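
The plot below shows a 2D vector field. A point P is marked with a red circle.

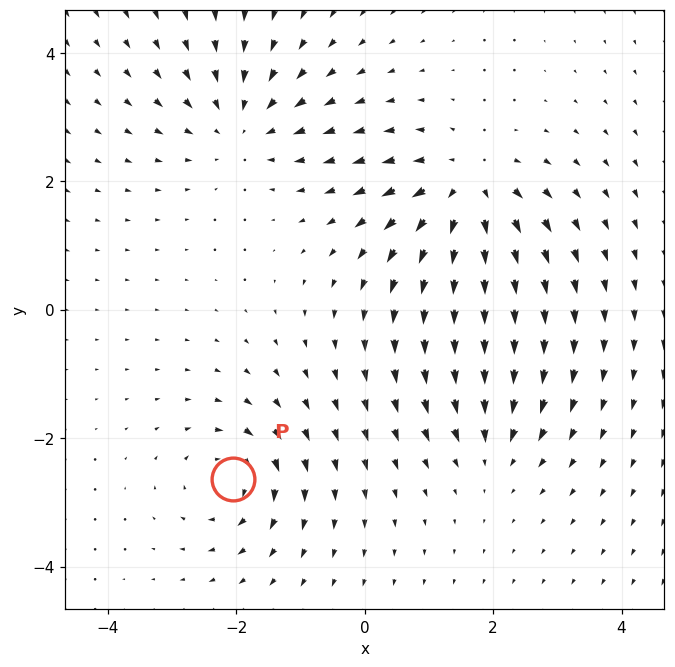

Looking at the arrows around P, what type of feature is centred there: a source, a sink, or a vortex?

vortex

At P (-2.1, -2.6) the arrows circulate clockwise. Divergence ≈0, curl about -5 — near-zero divergence with nonzero curl is a vortex.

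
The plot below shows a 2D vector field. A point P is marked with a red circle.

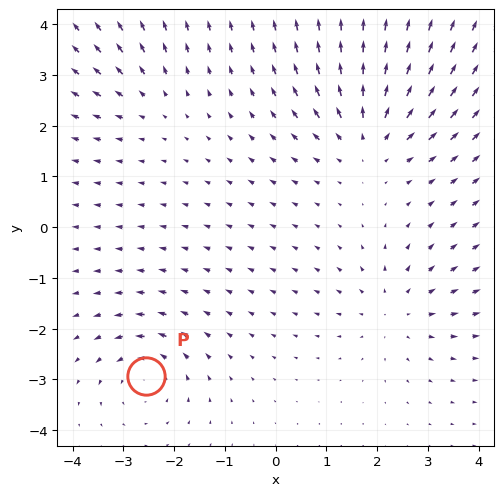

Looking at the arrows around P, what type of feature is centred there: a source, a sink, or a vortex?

vortex

At P (-2.6, -2.9) the arrows circulate counterclockwise. Divergence ≈0, curl about +4 — near-zero divergence with nonzero curl is a vortex.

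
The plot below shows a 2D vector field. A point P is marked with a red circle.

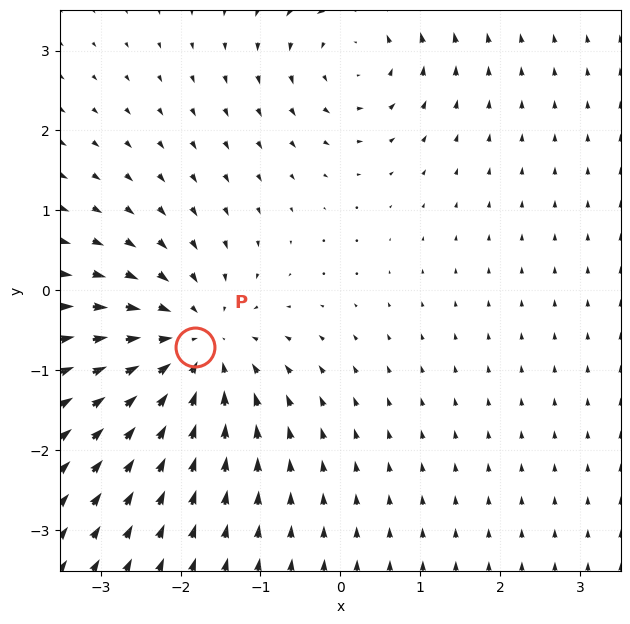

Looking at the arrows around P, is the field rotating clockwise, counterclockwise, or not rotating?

Near P at (-1.8, -0.7) the arrows show no circulation. The curl there is ≈0.

not rotating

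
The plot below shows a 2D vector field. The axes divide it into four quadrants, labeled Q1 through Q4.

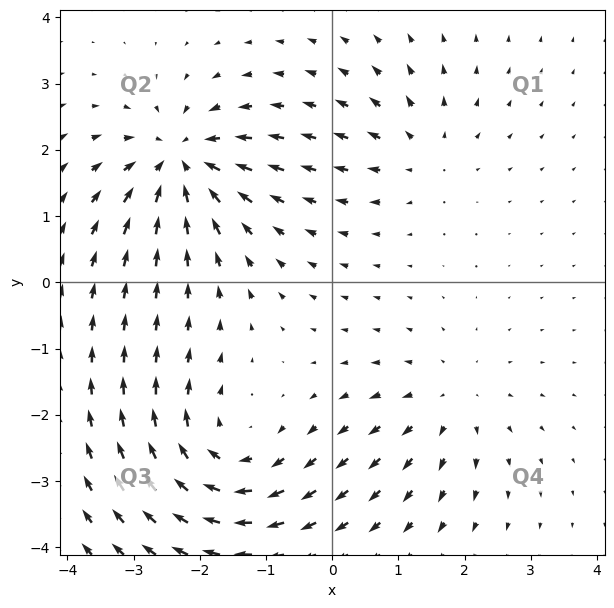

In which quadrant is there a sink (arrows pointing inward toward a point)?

The sink sits at approximately (-2.3, 1.8), which lies in quadrant Q2. The divergence there is about -6, negative as expected for a sink.

Q2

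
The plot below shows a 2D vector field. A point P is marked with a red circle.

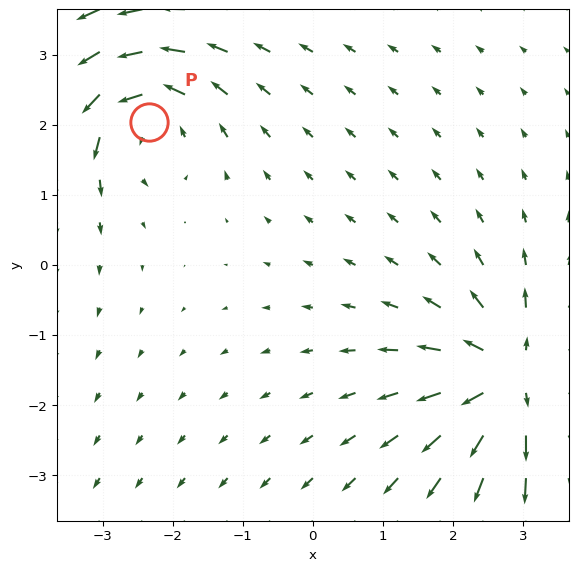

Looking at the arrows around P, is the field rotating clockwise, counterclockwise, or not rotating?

counterclockwise

Near P at (-2.3, 2.0) the arrows circulate counterclockwise. The curl (z-component) there is about +5; positive curl means counterclockwise rotation.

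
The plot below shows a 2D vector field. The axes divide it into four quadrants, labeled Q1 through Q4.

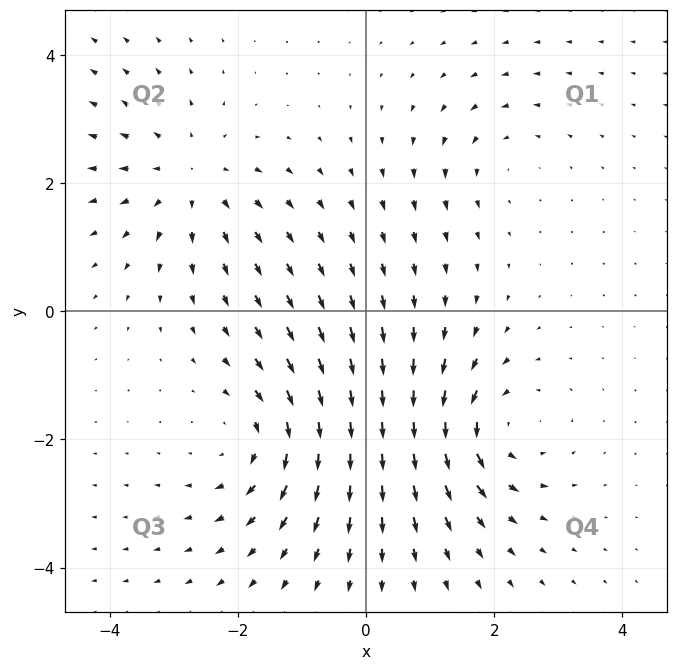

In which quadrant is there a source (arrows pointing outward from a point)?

The source sits at approximately (-2.7, 2.1), which lies in quadrant Q2. The divergence there is about +4, positive as expected for a source.

Q2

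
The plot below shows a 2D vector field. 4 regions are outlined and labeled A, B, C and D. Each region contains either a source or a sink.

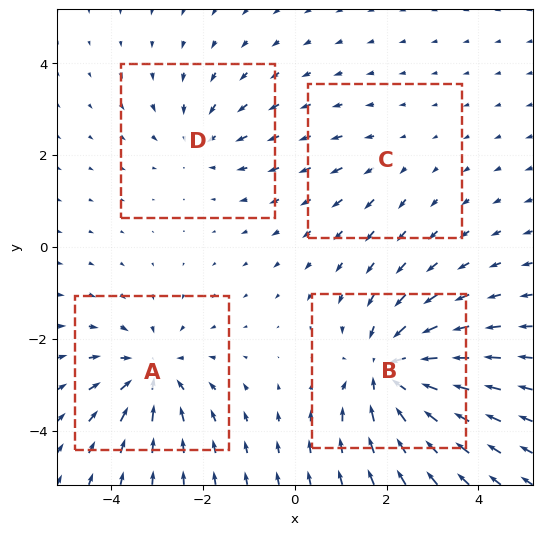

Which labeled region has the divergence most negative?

B

Divergence at each region's feature centre — A: about -5, B: about -6, C: about +2, D: about -3. Region B is most negative.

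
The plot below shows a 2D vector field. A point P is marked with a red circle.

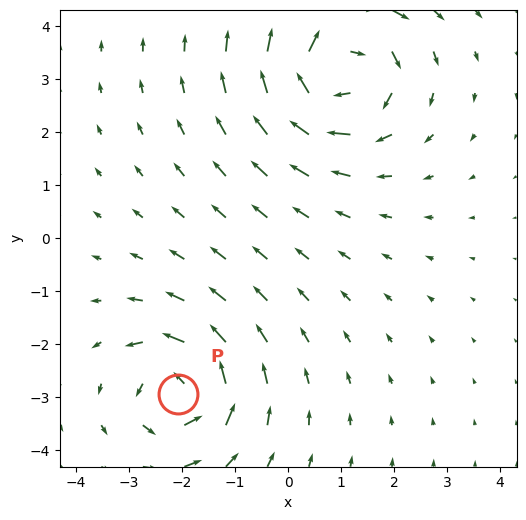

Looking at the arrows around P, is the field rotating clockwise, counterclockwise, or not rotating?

Near P at (-2.1, -2.9) the arrows circulate counterclockwise. The curl (z-component) there is about +5; positive curl means counterclockwise rotation.

counterclockwise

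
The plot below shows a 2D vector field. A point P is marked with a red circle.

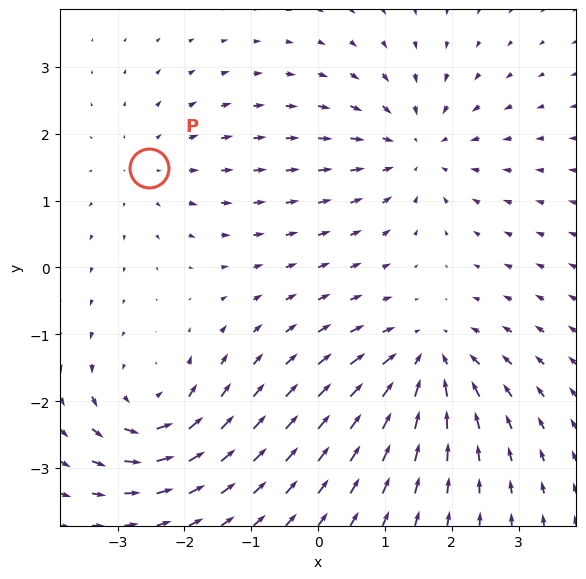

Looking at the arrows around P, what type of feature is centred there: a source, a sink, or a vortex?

source

At P (-2.5, 1.5) the arrows spread outward. Divergence about +2, curl ≈0 — positive divergence with near-zero curl is a source.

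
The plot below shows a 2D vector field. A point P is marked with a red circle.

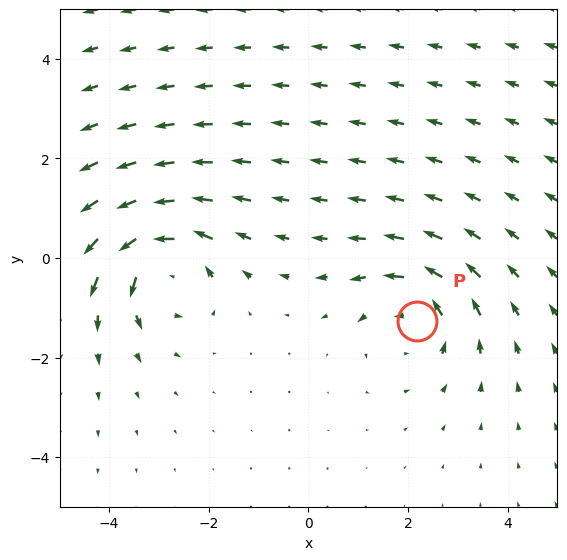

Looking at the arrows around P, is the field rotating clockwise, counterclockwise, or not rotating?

Near P at (2.2, -1.3) the arrows circulate counterclockwise. The curl (z-component) there is about +3; positive curl means counterclockwise rotation.

counterclockwise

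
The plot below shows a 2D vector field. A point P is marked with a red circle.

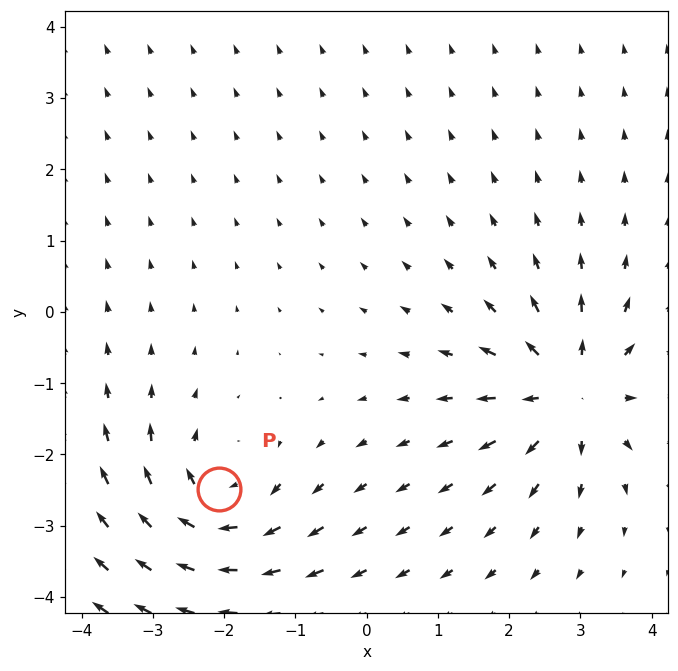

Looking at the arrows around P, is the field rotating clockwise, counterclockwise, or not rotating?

clockwise

Near P at (-2.1, -2.5) the arrows circulate clockwise. The curl (z-component) there is about -4; negative curl means clockwise rotation.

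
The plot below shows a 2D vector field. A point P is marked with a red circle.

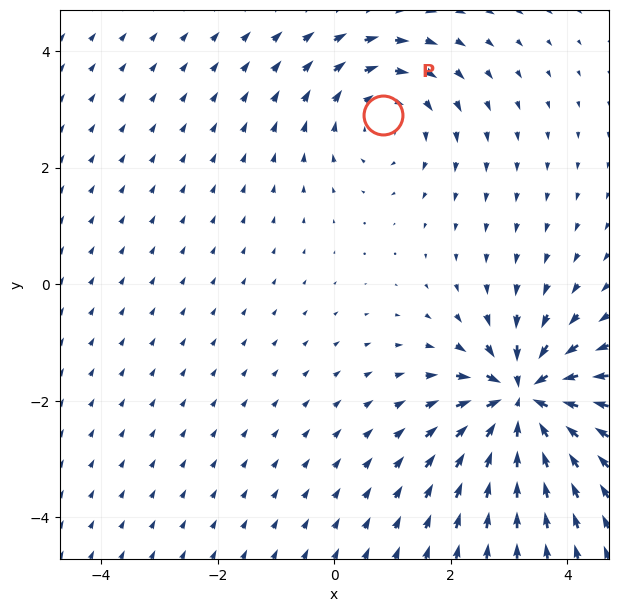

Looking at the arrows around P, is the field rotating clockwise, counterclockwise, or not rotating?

clockwise

Near P at (0.8, 2.9) the arrows circulate clockwise. The curl (z-component) there is about -3; negative curl means clockwise rotation.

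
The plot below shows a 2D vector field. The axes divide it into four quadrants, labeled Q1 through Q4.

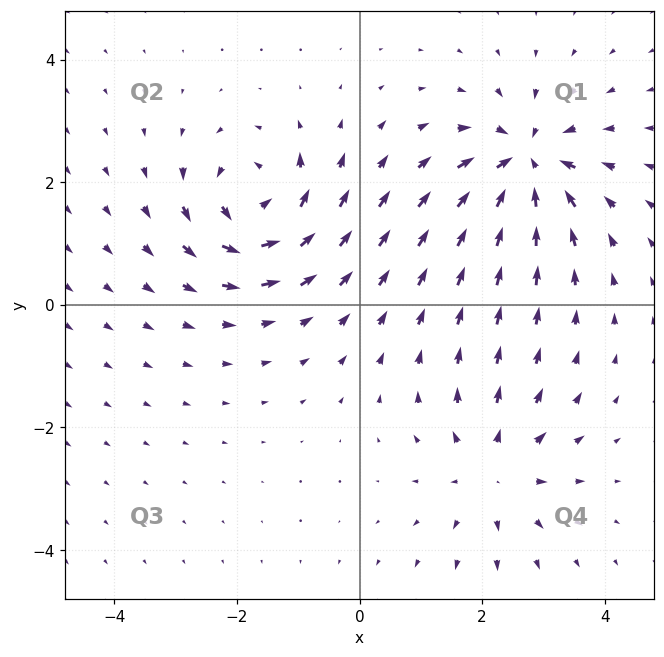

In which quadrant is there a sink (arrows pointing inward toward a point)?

Q1

The sink sits at approximately (2.7, 2.3), which lies in quadrant Q1. The divergence there is about -5, negative as expected for a sink.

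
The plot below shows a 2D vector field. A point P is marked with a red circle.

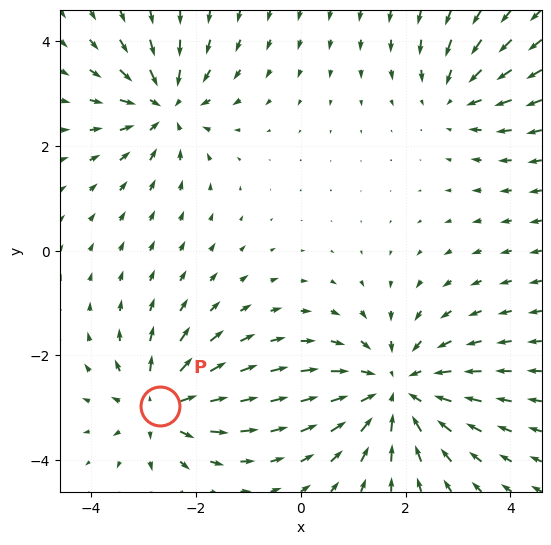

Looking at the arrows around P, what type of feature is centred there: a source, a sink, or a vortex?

source

At P (-2.7, -3.0) the arrows spread outward. Divergence about +4, curl ≈0 — positive divergence with near-zero curl is a source.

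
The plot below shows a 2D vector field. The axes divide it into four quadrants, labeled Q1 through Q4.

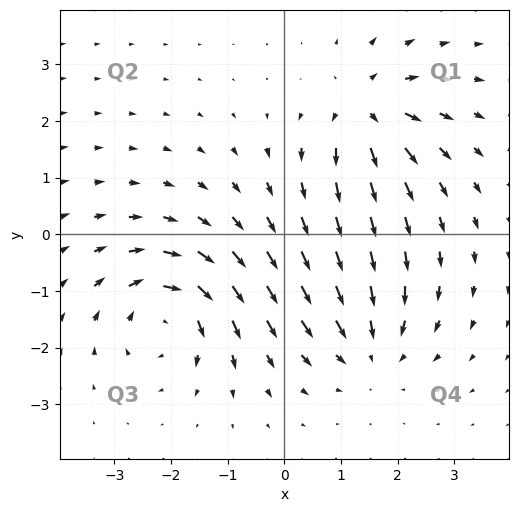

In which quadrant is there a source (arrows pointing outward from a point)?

The source sits at approximately (1.5, 2.2), which lies in quadrant Q1. The divergence there is about +4, positive as expected for a source.

Q1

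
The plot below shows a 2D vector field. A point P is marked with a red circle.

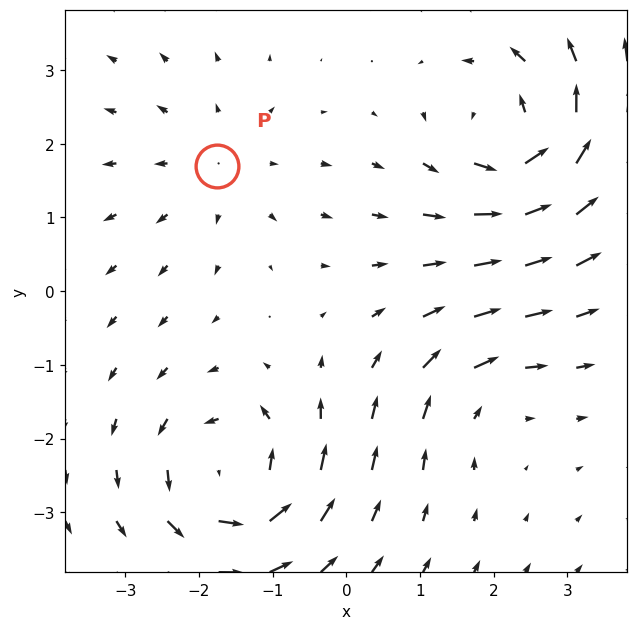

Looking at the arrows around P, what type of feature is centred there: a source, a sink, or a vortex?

At P (-1.8, 1.7) the arrows spread outward. Divergence about +2, curl ≈0 — positive divergence with near-zero curl is a source.

source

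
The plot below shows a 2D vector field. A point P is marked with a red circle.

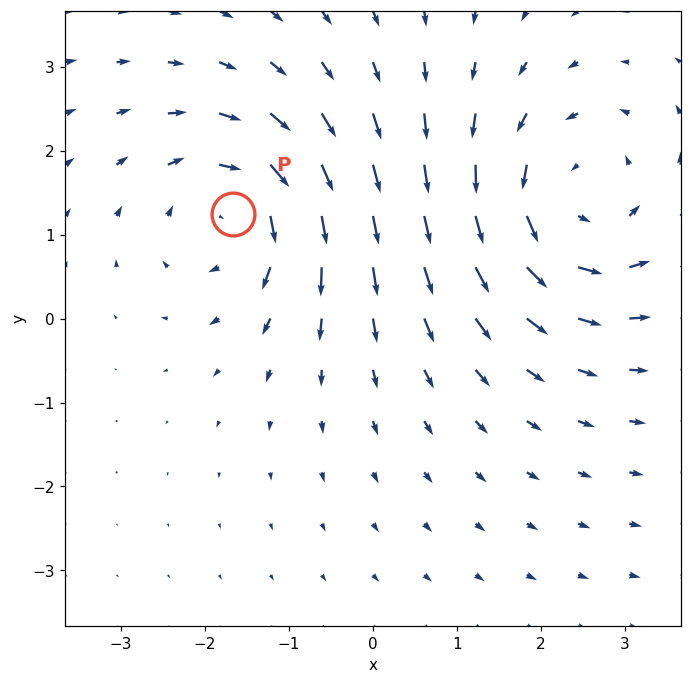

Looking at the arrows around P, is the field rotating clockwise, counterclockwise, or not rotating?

Near P at (-1.7, 1.2) the arrows circulate clockwise. The curl (z-component) there is about -4; negative curl means clockwise rotation.

clockwise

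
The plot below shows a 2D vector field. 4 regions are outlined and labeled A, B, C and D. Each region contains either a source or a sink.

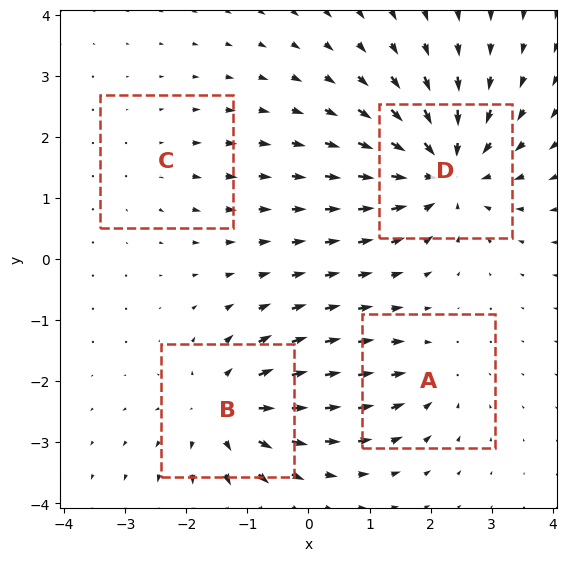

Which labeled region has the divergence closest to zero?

Divergence at each region's feature centre — A: about -3, B: about +5, C: about +2, D: about -7. Region C is closest to zero.

C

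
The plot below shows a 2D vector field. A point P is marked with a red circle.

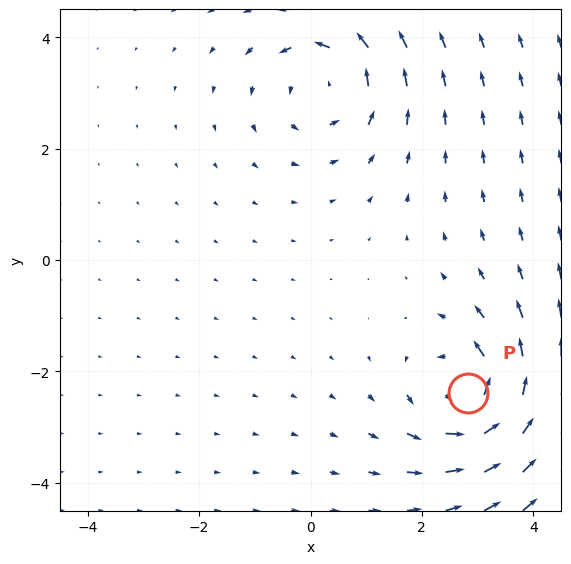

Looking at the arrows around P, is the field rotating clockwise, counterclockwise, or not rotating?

counterclockwise

Near P at (2.8, -2.4) the arrows circulate counterclockwise. The curl (z-component) there is about +6; positive curl means counterclockwise rotation.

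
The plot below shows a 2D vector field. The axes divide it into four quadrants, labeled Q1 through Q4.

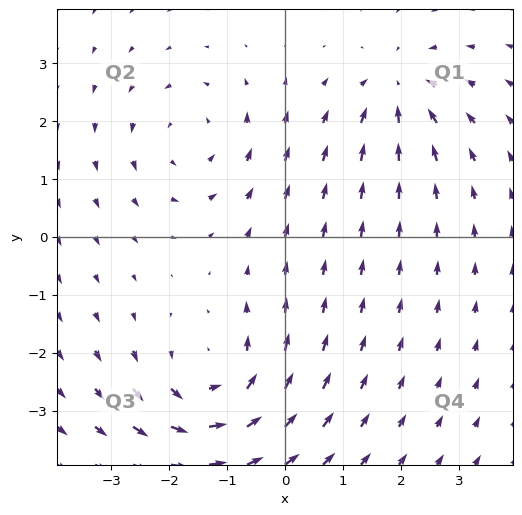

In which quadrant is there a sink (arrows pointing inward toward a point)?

Q1

The sink sits at approximately (2.0, 2.5), which lies in quadrant Q1. The divergence there is about -3, negative as expected for a sink.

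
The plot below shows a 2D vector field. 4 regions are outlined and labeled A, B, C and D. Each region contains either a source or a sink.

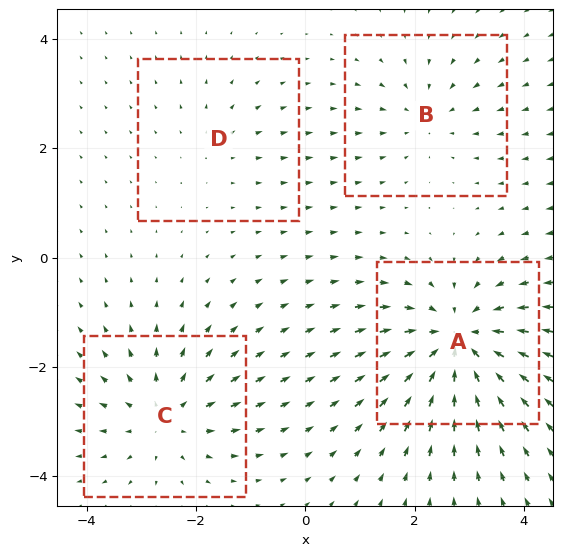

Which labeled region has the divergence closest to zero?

D

Divergence at each region's feature centre — A: about -7, B: about -3, C: about +5, D: about +2. Region D is closest to zero.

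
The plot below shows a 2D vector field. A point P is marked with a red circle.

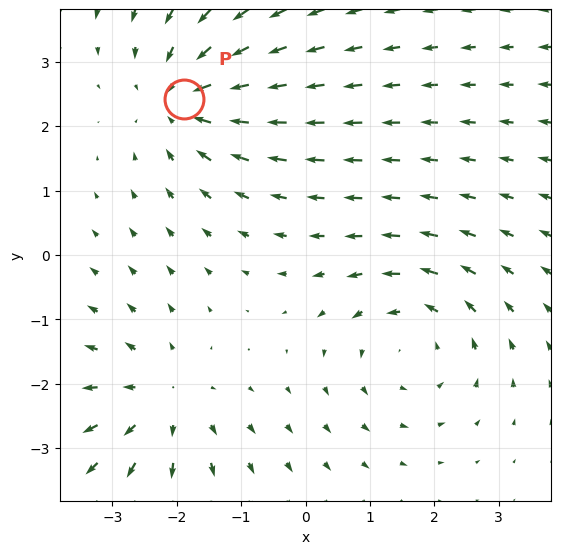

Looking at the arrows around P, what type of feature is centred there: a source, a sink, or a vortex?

sink

At P (-1.9, 2.4) the arrows converge inward. Divergence about -5, curl ≈0 — negative divergence with near-zero curl is a sink.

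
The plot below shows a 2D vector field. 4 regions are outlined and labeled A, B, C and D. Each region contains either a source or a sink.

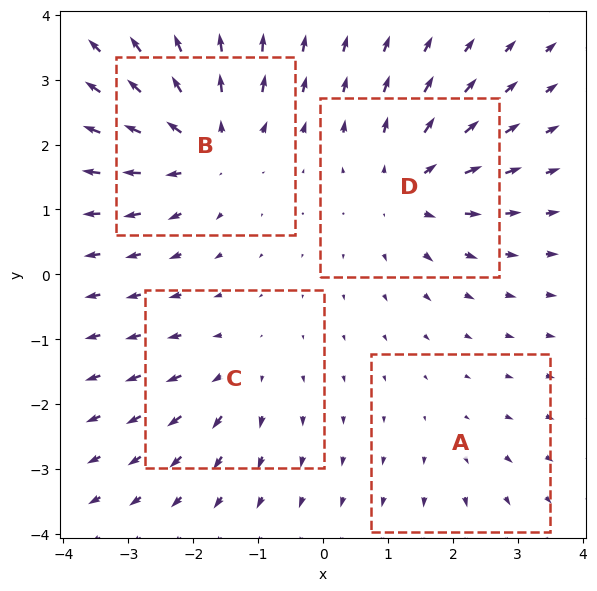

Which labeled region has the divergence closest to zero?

A

Divergence at each region's feature centre — A: about +2, B: about +7, C: about +4, D: about +6. Region A is closest to zero.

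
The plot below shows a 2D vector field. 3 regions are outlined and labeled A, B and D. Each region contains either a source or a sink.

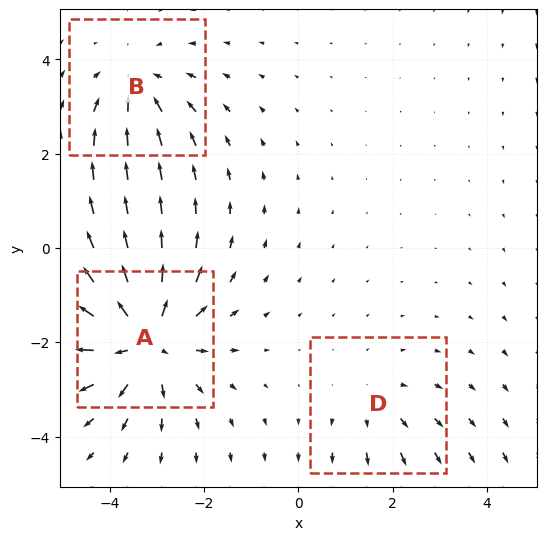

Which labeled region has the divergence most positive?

A

Divergence at each region's feature centre — A: about +5, B: about -3, D: about +2. Region A is most positive.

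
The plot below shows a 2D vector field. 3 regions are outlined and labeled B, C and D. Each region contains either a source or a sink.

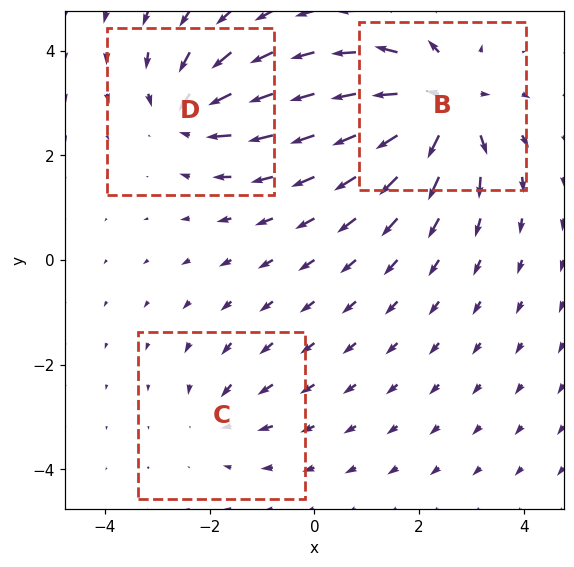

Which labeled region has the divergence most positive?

Divergence at each region's feature centre — B: about +6, C: about -2, D: about -4. Region B is most positive.

B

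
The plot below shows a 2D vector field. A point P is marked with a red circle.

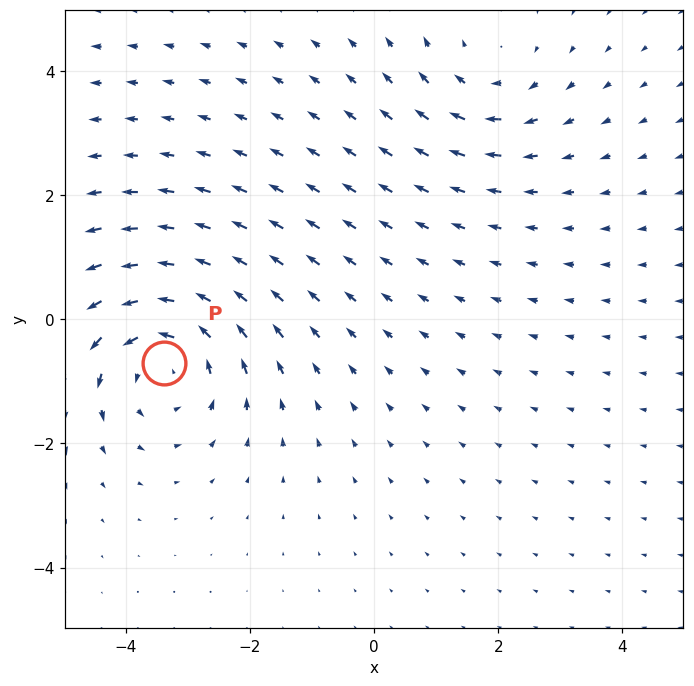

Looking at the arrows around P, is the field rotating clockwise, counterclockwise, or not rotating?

Near P at (-3.4, -0.7) the arrows circulate counterclockwise. The curl (z-component) there is about +4; positive curl means counterclockwise rotation.

counterclockwise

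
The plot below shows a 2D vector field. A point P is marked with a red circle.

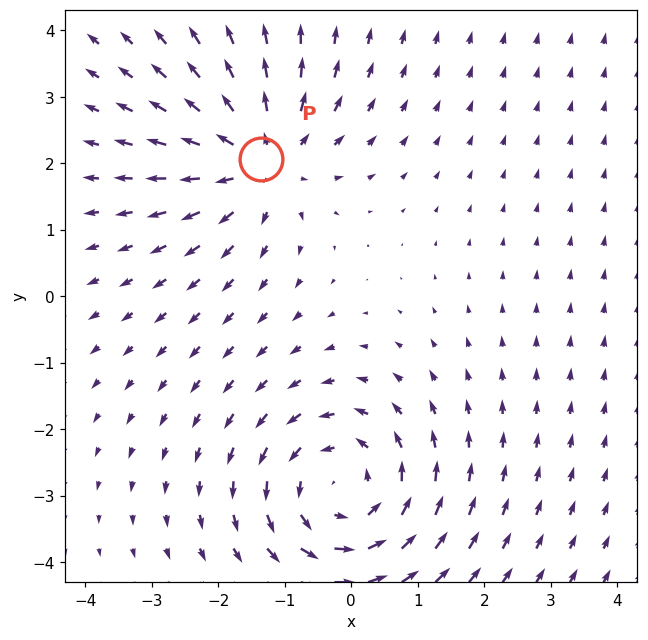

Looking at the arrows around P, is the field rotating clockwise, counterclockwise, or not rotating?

Near P at (-1.4, 2.1) the arrows show no circulation. The curl there is ≈0.

not rotating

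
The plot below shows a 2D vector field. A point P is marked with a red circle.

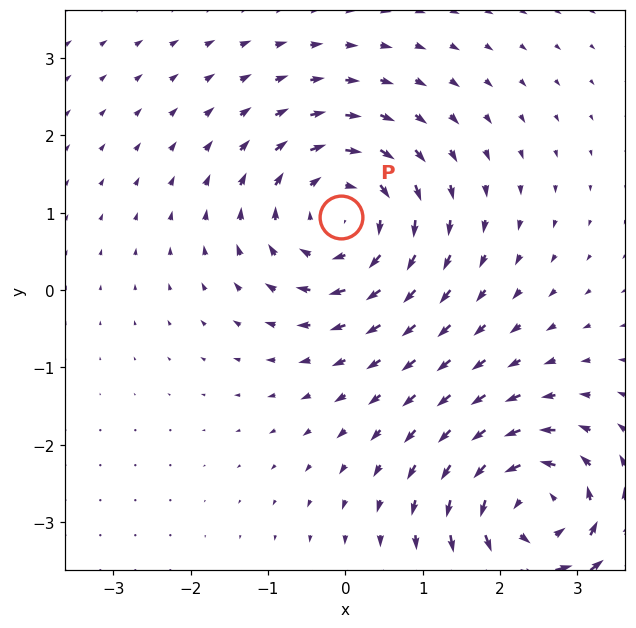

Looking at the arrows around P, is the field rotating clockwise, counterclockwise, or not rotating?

clockwise

Near P at (-0.1, 0.9) the arrows circulate clockwise. The curl (z-component) there is about -5; negative curl means clockwise rotation.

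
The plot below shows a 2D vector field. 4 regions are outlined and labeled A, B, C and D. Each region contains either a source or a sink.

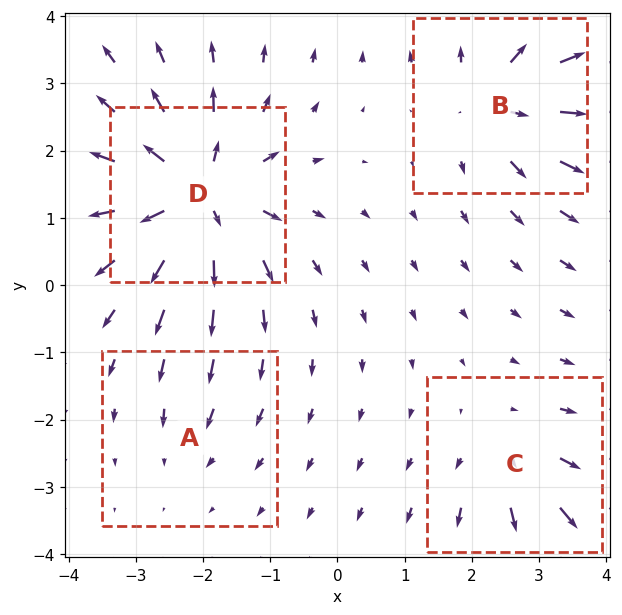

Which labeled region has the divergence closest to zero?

Divergence at each region's feature centre — A: about -2, B: about +6, C: about +4, D: about +8. Region A is closest to zero.

A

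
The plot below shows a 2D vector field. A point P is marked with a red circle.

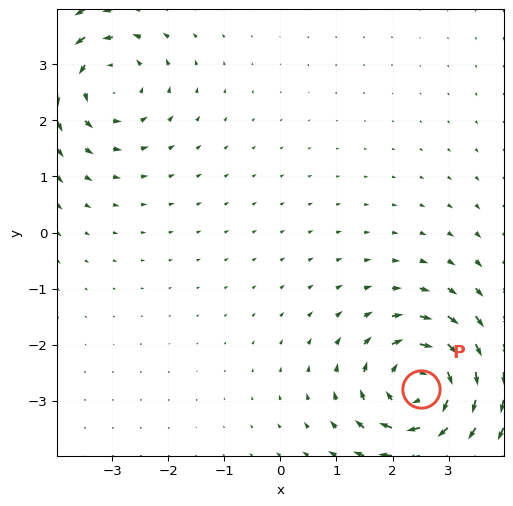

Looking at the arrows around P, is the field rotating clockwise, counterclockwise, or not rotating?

clockwise

Near P at (2.5, -2.8) the arrows circulate clockwise. The curl (z-component) there is about -6; negative curl means clockwise rotation.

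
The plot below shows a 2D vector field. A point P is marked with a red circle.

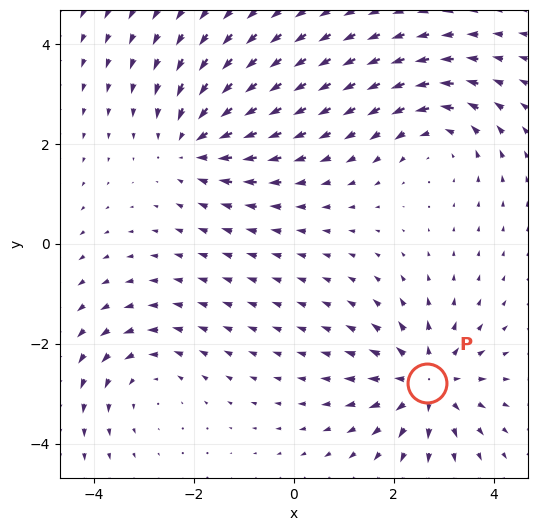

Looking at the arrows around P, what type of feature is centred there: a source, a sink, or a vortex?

source

At P (2.7, -2.8) the arrows spread outward. Divergence about +5, curl ≈0 — positive divergence with near-zero curl is a source.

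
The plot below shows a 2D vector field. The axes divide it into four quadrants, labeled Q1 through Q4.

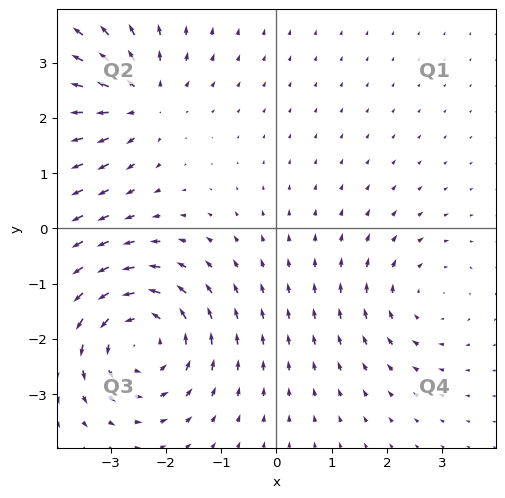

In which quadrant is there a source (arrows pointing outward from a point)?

Q2

The source sits at approximately (-2.5, 2.3), which lies in quadrant Q2. The divergence there is about +4, positive as expected for a source.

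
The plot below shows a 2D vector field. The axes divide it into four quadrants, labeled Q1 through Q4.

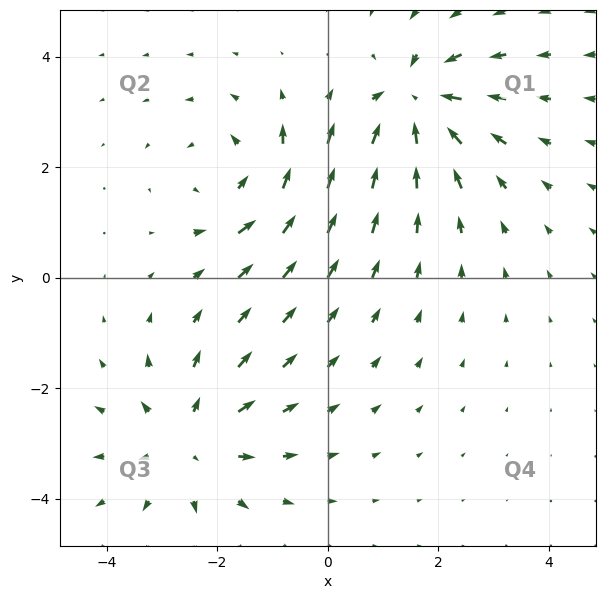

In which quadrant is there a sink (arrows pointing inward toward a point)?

The sink sits at approximately (1.6, 3.2), which lies in quadrant Q1. The divergence there is about -5, negative as expected for a sink.

Q1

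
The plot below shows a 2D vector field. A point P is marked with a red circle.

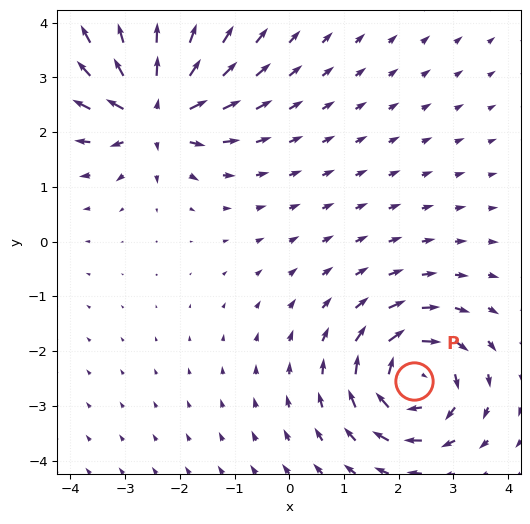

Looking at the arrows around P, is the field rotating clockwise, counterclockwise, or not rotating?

clockwise

Near P at (2.3, -2.5) the arrows circulate clockwise. The curl (z-component) there is about -4; negative curl means clockwise rotation.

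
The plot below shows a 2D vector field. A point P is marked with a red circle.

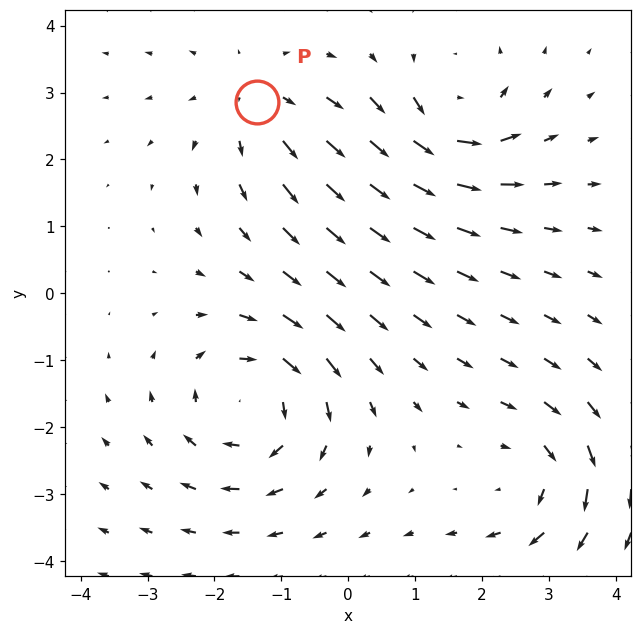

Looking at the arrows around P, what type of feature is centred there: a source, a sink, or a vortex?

At P (-1.4, 2.9) the arrows spread outward. Divergence about +3, curl ≈0 — positive divergence with near-zero curl is a source.

source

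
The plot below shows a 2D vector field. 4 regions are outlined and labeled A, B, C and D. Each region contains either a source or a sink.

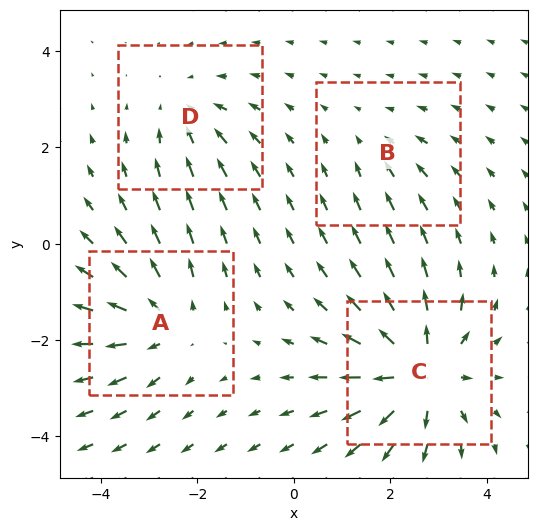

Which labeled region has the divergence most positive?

Divergence at each region's feature centre — A: about +5, B: about -2, C: about +7, D: about -3. Region C is most positive.

C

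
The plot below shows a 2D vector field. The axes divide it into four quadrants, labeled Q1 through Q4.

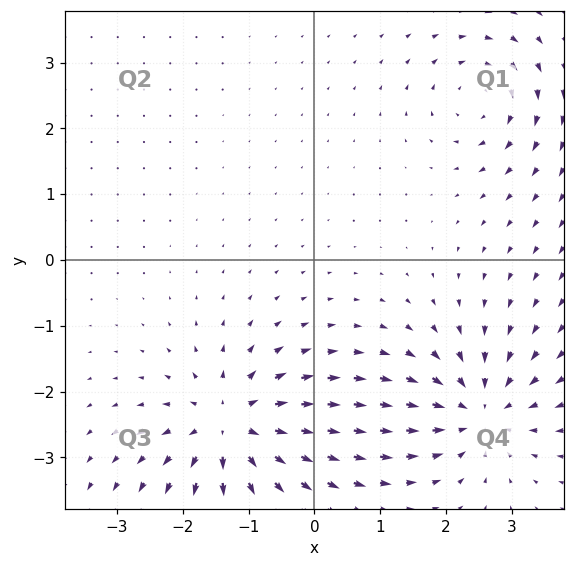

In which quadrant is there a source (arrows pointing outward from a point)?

The source sits at approximately (-1.3, -2.5), which lies in quadrant Q3. The divergence there is about +6, positive as expected for a source.

Q3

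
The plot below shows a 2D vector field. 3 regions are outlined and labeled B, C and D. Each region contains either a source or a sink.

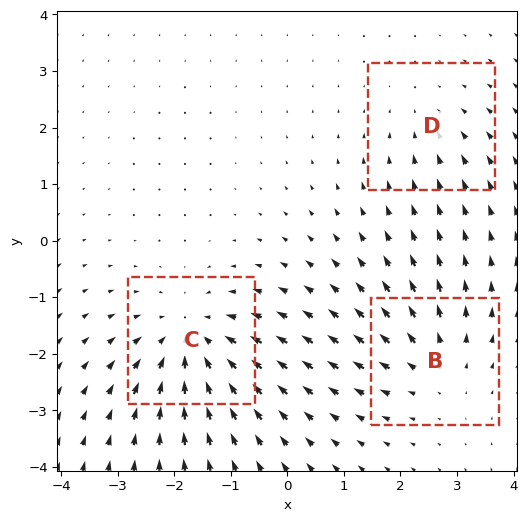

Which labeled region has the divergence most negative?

C

Divergence at each region's feature centre — B: about +3, C: about -4, D: about -2. Region C is most negative.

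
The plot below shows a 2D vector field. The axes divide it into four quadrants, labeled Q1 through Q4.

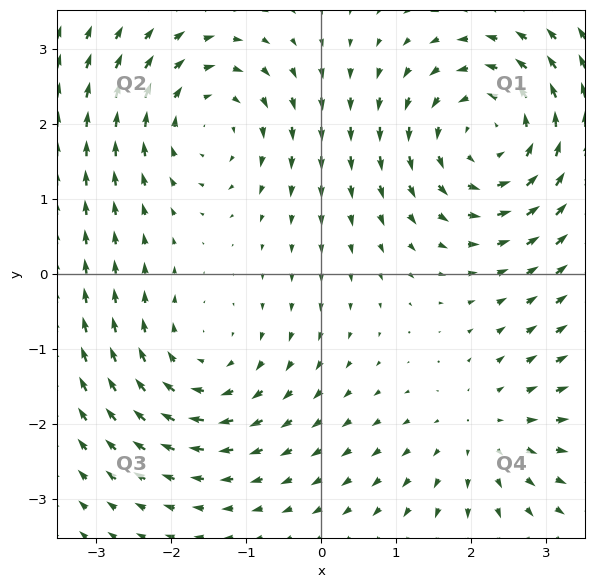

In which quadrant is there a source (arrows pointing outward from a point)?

The source sits at approximately (2.2, -2.1), which lies in quadrant Q4. The divergence there is about +3, positive as expected for a source.

Q4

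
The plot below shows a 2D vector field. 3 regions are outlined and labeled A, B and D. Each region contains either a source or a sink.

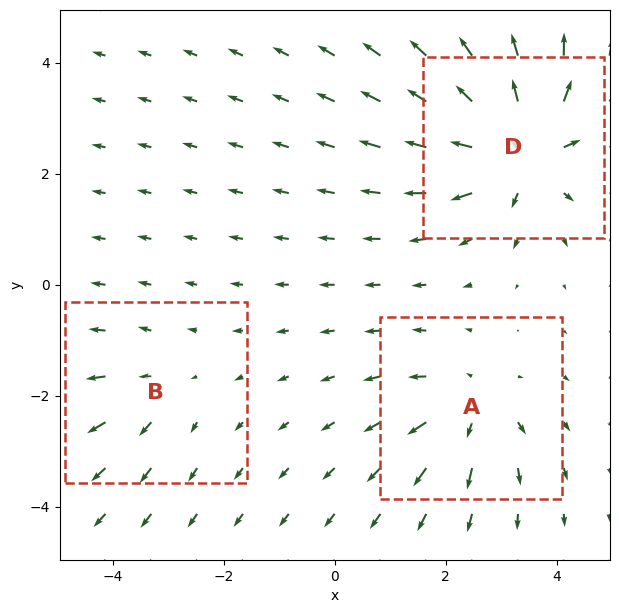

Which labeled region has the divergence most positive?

Divergence at each region's feature centre — A: about +4, B: about +2, D: about +6. Region D is most positive.

D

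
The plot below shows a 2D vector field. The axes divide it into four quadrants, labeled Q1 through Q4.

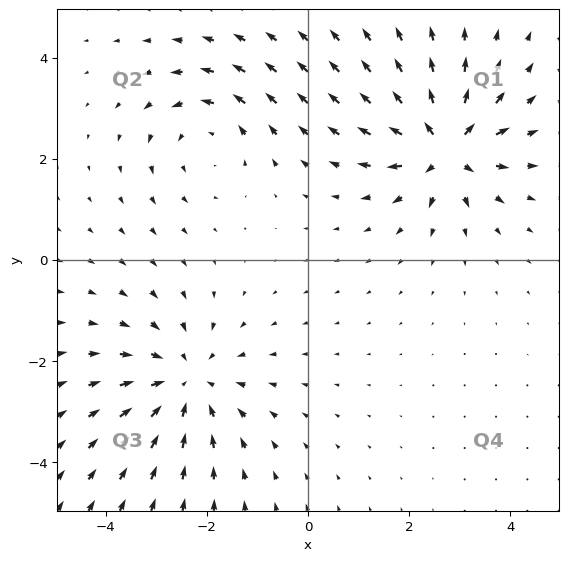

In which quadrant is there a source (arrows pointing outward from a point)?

Q1

The source sits at approximately (2.7, 2.2), which lies in quadrant Q1. The divergence there is about +6, positive as expected for a source.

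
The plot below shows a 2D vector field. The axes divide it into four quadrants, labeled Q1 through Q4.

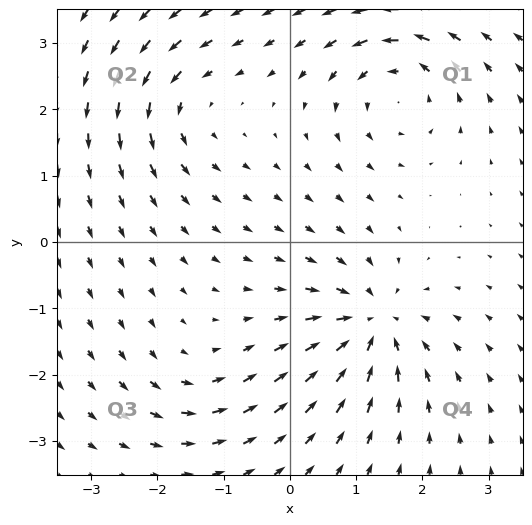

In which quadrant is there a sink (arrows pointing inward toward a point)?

The sink sits at approximately (1.2, -1.2), which lies in quadrant Q4. The divergence there is about -7, negative as expected for a sink.

Q4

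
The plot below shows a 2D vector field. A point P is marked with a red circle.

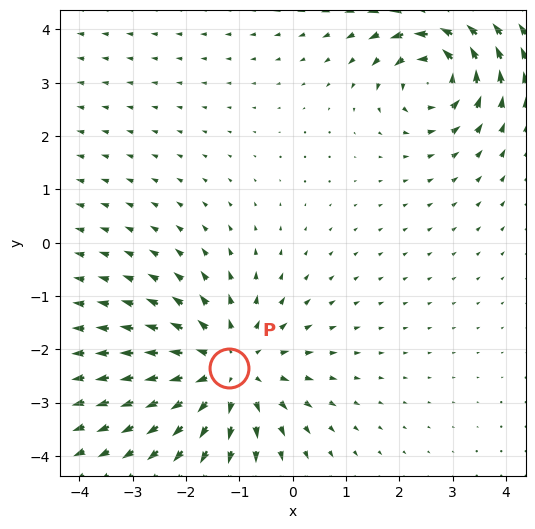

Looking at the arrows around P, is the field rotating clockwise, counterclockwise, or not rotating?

not rotating

Near P at (-1.2, -2.4) the arrows show no circulation. The curl there is ≈0.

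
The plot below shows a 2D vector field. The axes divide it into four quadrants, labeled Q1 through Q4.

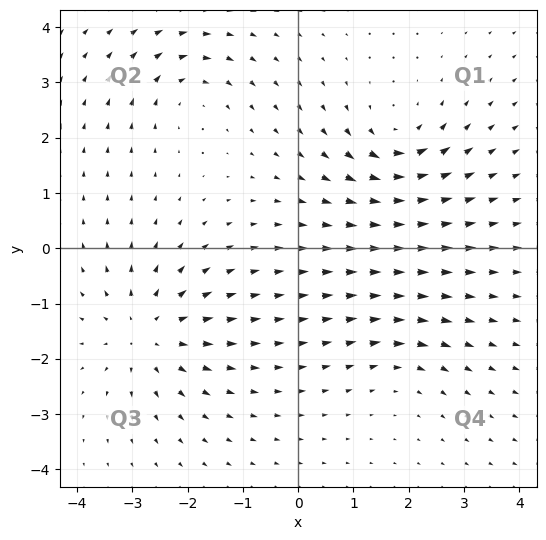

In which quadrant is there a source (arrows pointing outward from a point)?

The source sits at approximately (-2.7, -1.5), which lies in quadrant Q3. The divergence there is about +5, positive as expected for a source.

Q3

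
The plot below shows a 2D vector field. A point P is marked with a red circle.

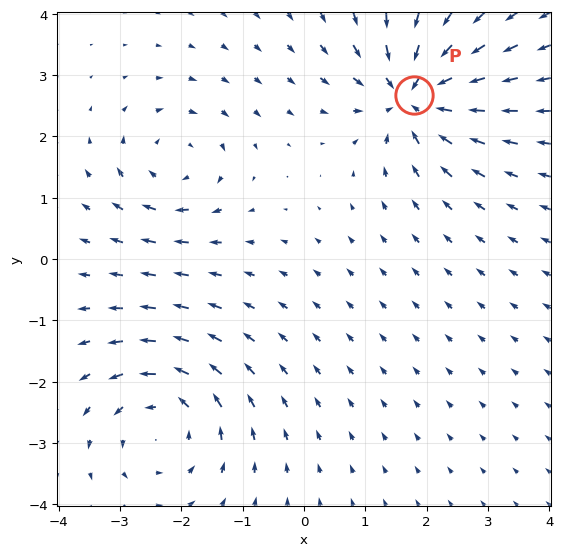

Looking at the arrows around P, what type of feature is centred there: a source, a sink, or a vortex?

sink

At P (1.8, 2.7) the arrows converge inward. Divergence about -6, curl ≈0 — negative divergence with near-zero curl is a sink.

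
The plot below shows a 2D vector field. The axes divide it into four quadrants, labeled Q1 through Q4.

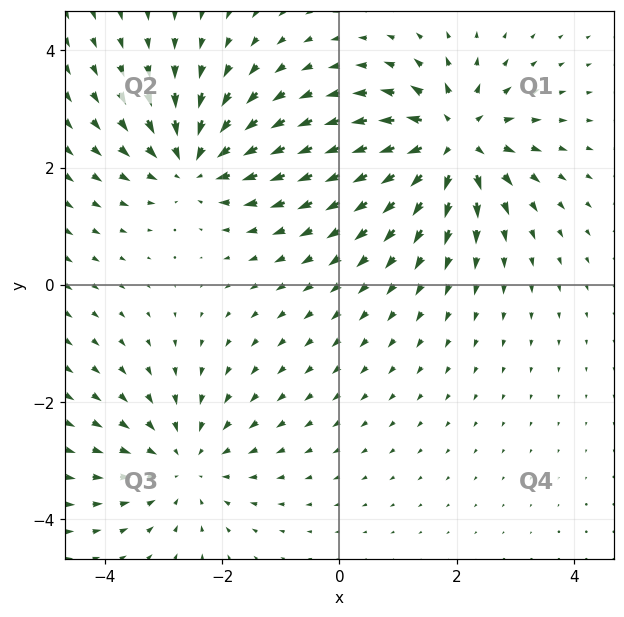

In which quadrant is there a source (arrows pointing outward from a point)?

The source sits at approximately (1.9, 2.5), which lies in quadrant Q1. The divergence there is about +6, positive as expected for a source.

Q1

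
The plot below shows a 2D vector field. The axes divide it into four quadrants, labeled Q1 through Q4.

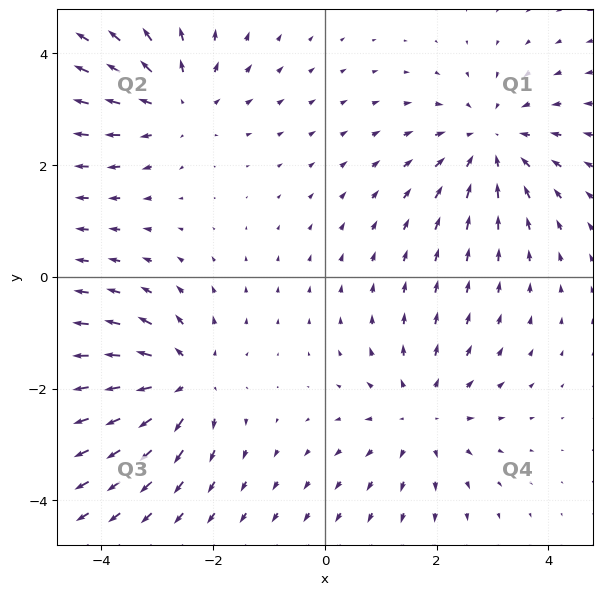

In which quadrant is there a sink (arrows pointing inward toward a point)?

The sink sits at approximately (3.0, 2.4), which lies in quadrant Q1. The divergence there is about -3, negative as expected for a sink.

Q1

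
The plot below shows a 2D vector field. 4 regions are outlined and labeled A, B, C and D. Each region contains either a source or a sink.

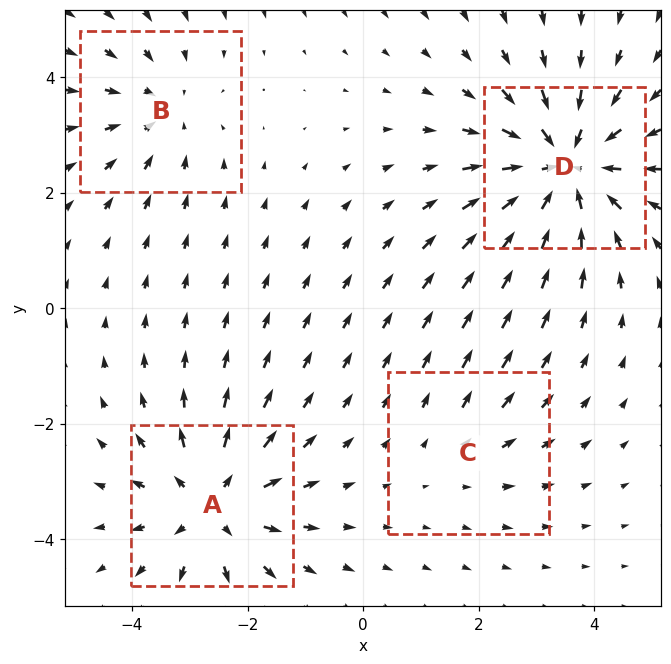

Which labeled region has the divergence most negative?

Divergence at each region's feature centre — A: about +5, B: about -3, C: about +2, D: about -6. Region D is most negative.

D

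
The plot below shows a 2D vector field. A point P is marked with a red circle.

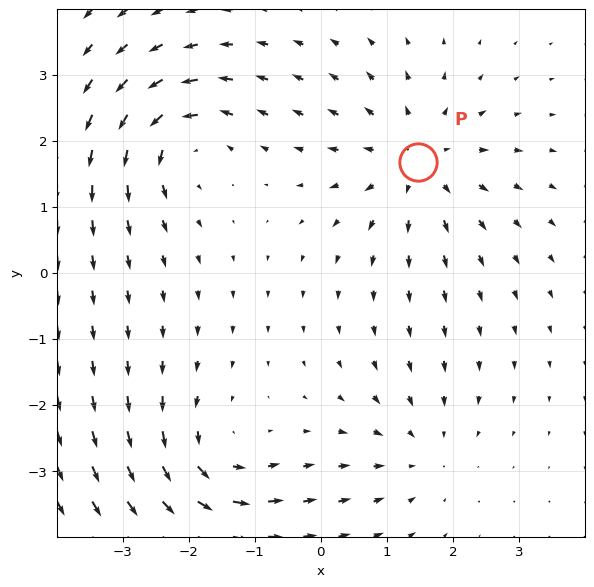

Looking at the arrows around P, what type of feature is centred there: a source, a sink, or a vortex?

source

At P (1.5, 1.7) the arrows spread outward. Divergence about +4, curl ≈0 — positive divergence with near-zero curl is a source.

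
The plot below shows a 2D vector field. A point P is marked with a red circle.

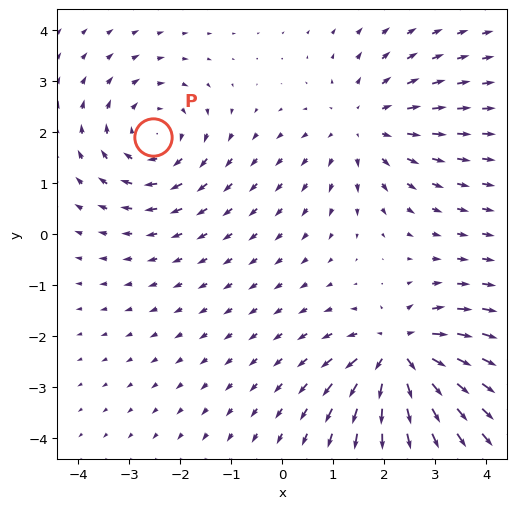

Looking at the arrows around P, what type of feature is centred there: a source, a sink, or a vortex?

vortex

At P (-2.5, 1.9) the arrows circulate clockwise. Divergence ≈0, curl about -3 — near-zero divergence with nonzero curl is a vortex.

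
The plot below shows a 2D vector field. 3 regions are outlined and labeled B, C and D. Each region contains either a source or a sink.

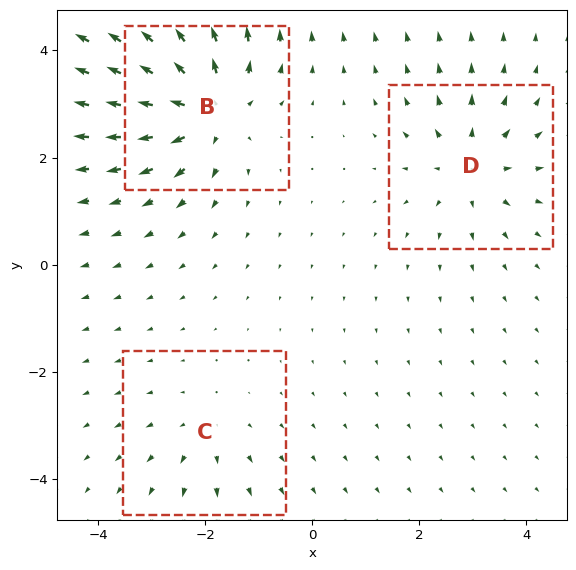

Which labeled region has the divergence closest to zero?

Divergence at each region's feature centre — B: about +6, C: about +2, D: about +4. Region C is closest to zero.

C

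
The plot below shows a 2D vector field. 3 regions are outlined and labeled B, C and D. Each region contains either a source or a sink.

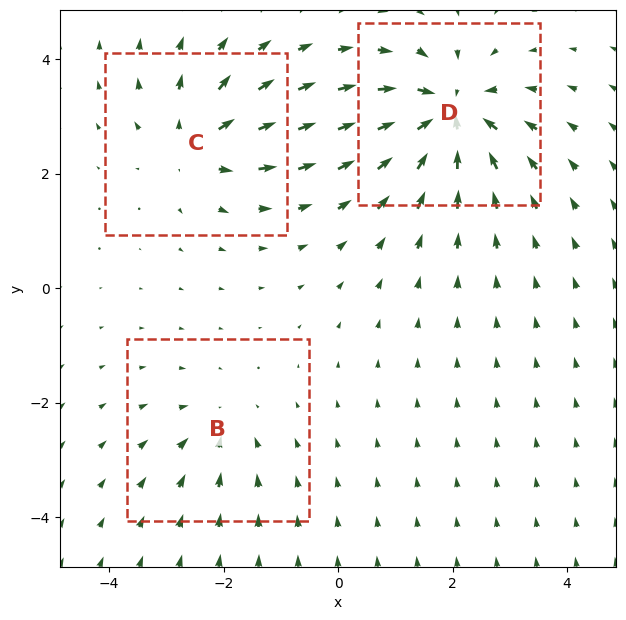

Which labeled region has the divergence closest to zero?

B

Divergence at each region's feature centre — B: about -2, C: about +4, D: about -6. Region B is closest to zero.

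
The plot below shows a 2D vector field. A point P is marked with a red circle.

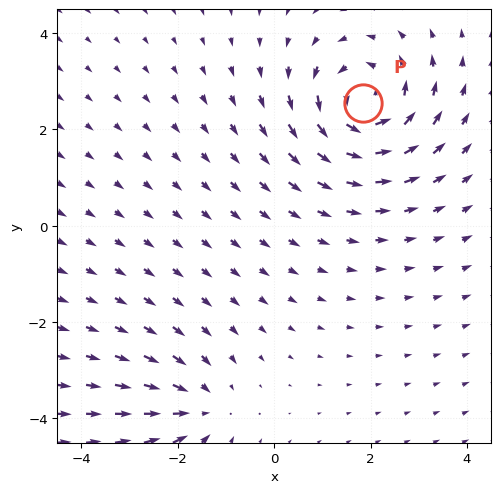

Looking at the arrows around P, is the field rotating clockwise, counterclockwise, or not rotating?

counterclockwise

Near P at (1.9, 2.6) the arrows circulate counterclockwise. The curl (z-component) there is about +4; positive curl means counterclockwise rotation.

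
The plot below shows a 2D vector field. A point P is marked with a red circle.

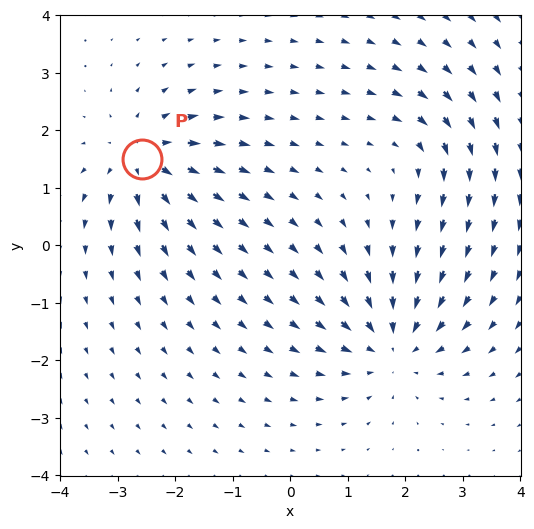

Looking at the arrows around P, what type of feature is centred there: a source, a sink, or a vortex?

At P (-2.6, 1.5) the arrows spread outward. Divergence about +5, curl ≈0 — positive divergence with near-zero curl is a source.

source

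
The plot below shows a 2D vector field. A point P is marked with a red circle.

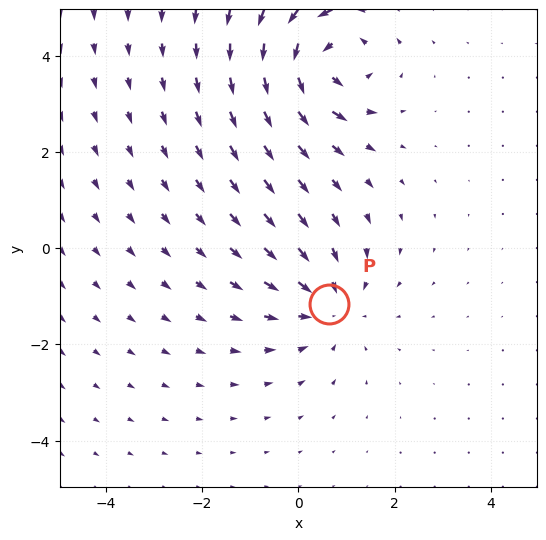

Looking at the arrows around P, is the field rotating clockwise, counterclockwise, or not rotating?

not rotating

Near P at (0.6, -1.2) the arrows show no circulation. The curl there is ≈0.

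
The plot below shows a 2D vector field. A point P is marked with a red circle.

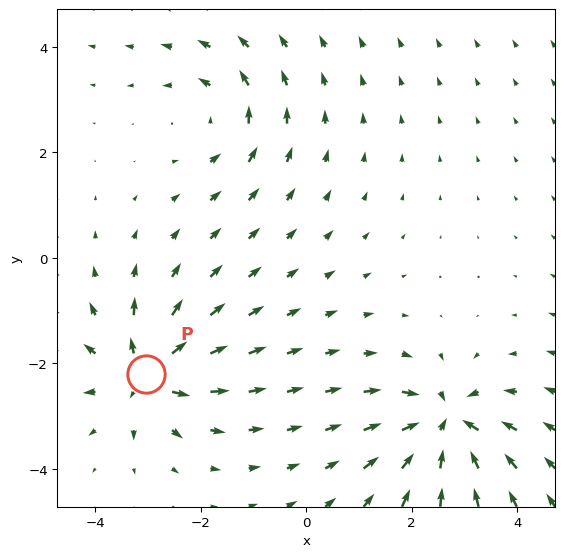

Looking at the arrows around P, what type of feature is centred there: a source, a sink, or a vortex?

At P (-3.0, -2.2) the arrows spread outward. Divergence about +6, curl ≈0 — positive divergence with near-zero curl is a source.

source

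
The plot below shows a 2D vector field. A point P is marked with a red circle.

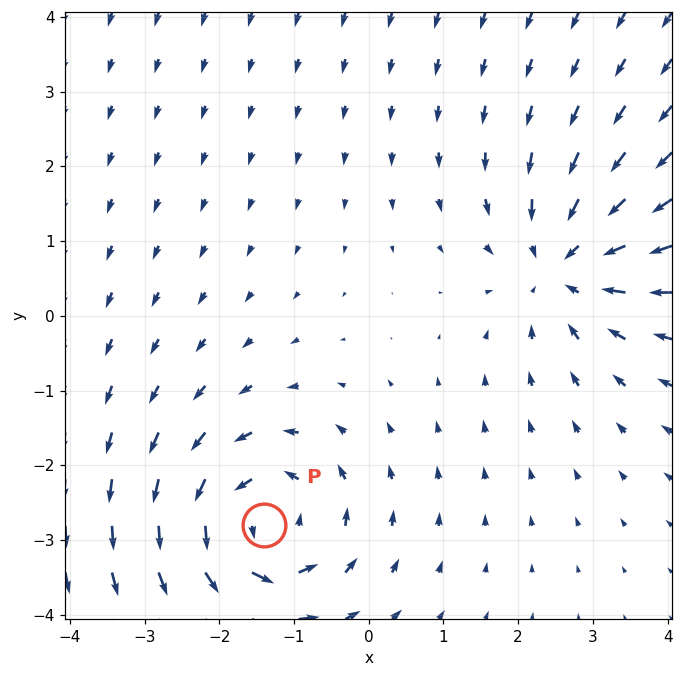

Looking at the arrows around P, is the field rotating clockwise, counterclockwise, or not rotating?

counterclockwise

Near P at (-1.4, -2.8) the arrows circulate counterclockwise. The curl (z-component) there is about +4; positive curl means counterclockwise rotation.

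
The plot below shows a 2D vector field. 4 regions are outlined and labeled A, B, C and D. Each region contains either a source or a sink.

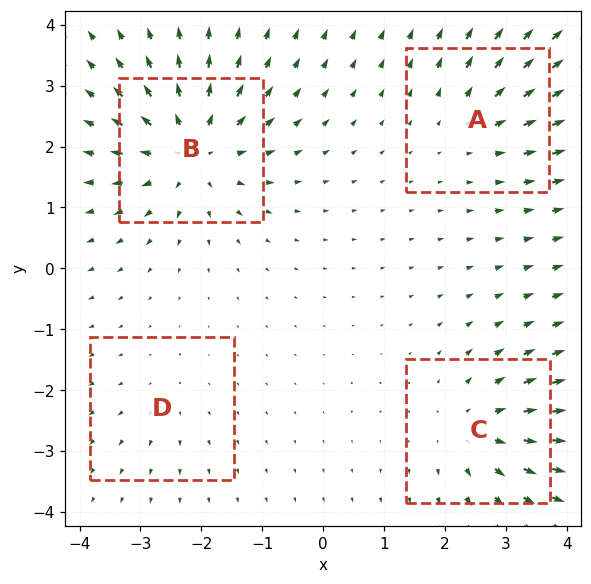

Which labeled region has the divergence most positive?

Divergence at each region's feature centre — A: about +4, B: about +7, C: about +5, D: about +2. Region B is most positive.

B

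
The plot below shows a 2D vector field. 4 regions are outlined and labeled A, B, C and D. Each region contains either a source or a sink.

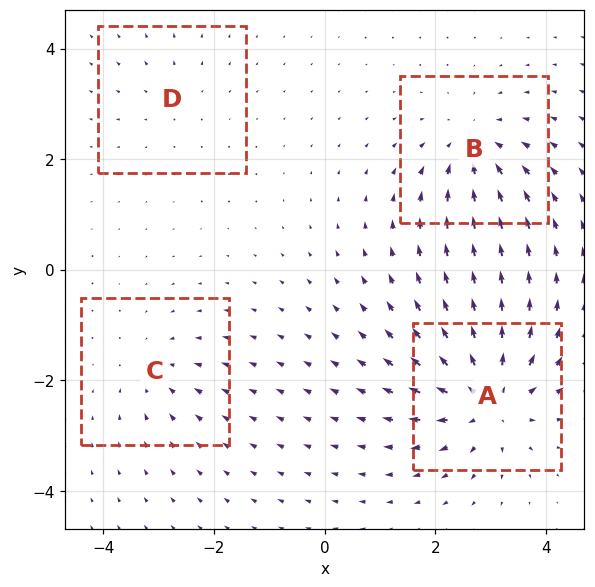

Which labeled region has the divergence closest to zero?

D

Divergence at each region's feature centre — A: about +7, B: about -5, C: about -3, D: about +2. Region D is closest to zero.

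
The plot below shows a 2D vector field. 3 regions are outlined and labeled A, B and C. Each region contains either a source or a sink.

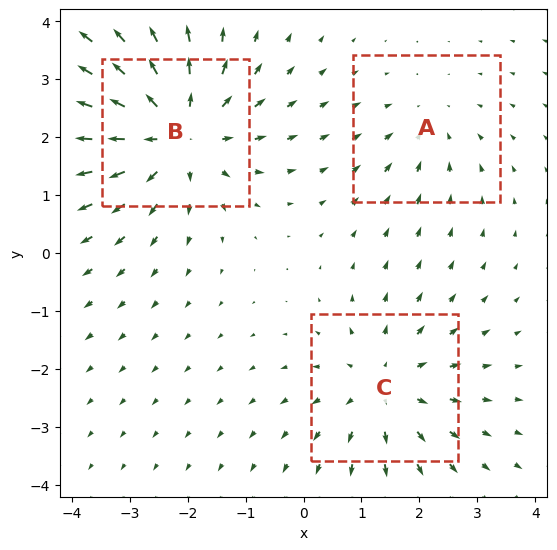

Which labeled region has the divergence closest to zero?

Divergence at each region's feature centre — A: about -2, B: about +4, C: about +3. Region A is closest to zero.

A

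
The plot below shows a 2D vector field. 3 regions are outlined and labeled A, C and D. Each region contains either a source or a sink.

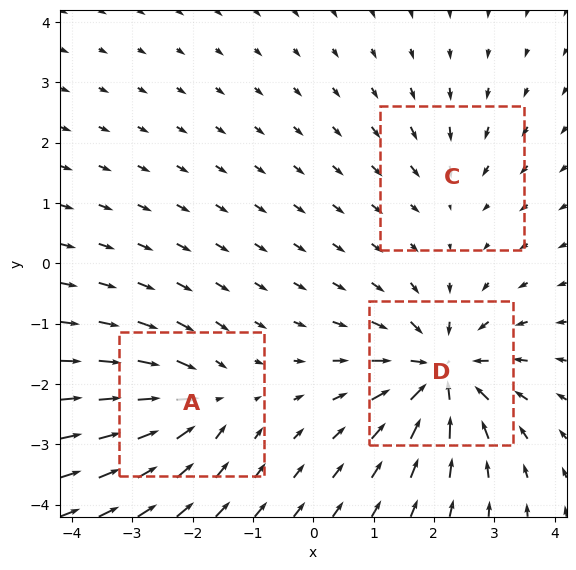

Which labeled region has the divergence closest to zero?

Divergence at each region's feature centre — A: about -4, C: about -2, D: about -6. Region C is closest to zero.

C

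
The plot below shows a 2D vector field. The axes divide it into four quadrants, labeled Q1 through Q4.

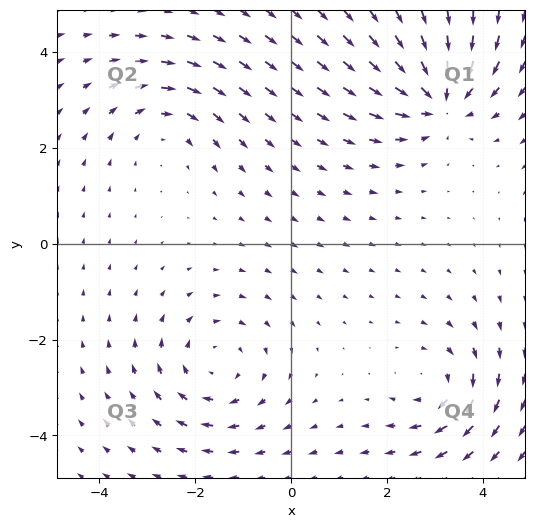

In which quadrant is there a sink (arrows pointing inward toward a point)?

Q1

The sink sits at approximately (3.1, 3.0), which lies in quadrant Q1. The divergence there is about -6, negative as expected for a sink.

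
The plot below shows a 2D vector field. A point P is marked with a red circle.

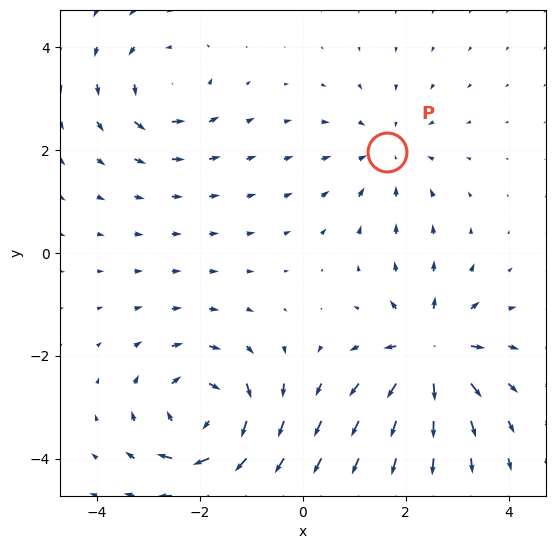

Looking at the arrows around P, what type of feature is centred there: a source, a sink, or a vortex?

At P (1.6, 2.0) the arrows converge inward. Divergence about -3, curl ≈0 — negative divergence with near-zero curl is a sink.

sink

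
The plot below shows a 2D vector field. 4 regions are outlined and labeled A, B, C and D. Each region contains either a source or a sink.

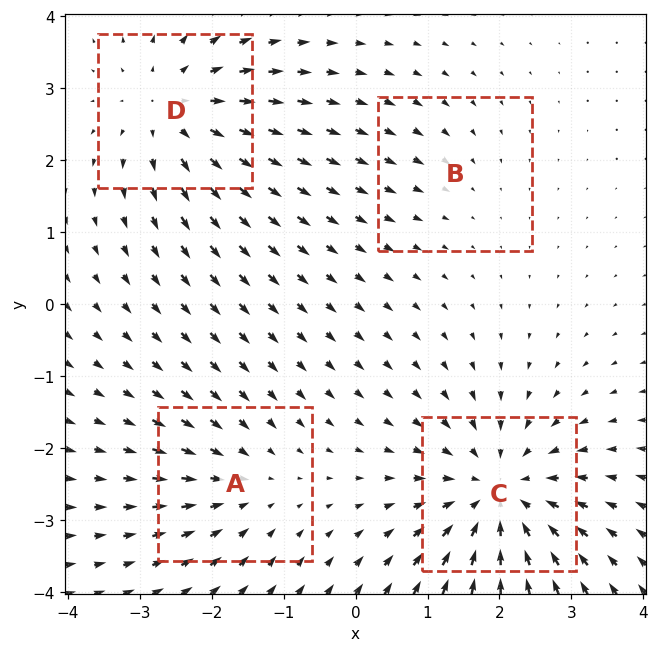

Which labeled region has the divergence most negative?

C

Divergence at each region's feature centre — A: about -3, B: about -2, C: about -6, D: about +5. Region C is most negative.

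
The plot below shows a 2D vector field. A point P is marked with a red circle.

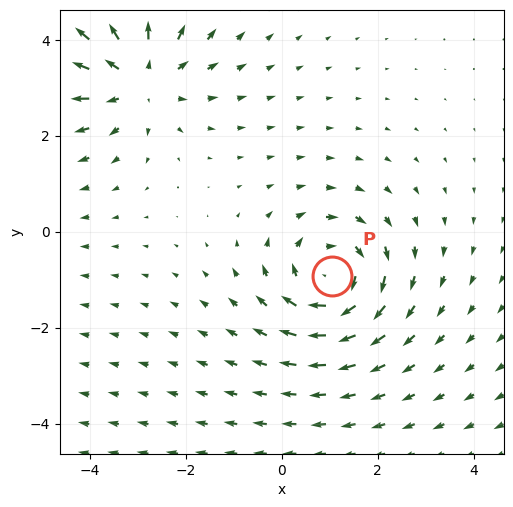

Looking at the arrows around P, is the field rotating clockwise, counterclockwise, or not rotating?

Near P at (1.0, -0.9) the arrows circulate clockwise. The curl (z-component) there is about -4; negative curl means clockwise rotation.

clockwise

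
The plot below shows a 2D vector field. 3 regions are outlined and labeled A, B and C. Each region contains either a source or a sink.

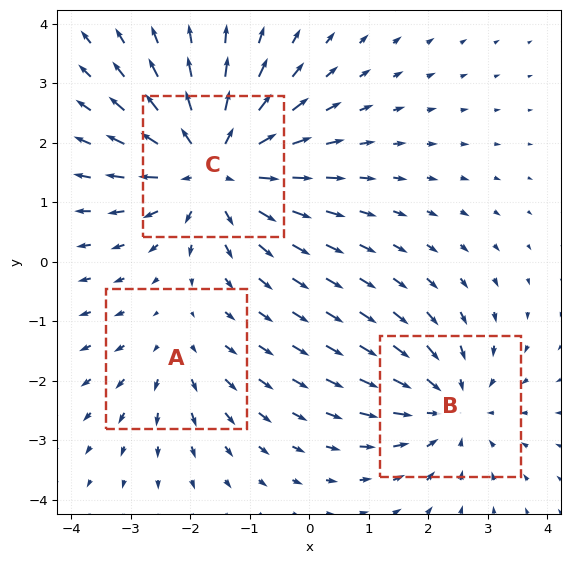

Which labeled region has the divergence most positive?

C

Divergence at each region's feature centre — A: about +2, B: about -3, C: about +4. Region C is most positive.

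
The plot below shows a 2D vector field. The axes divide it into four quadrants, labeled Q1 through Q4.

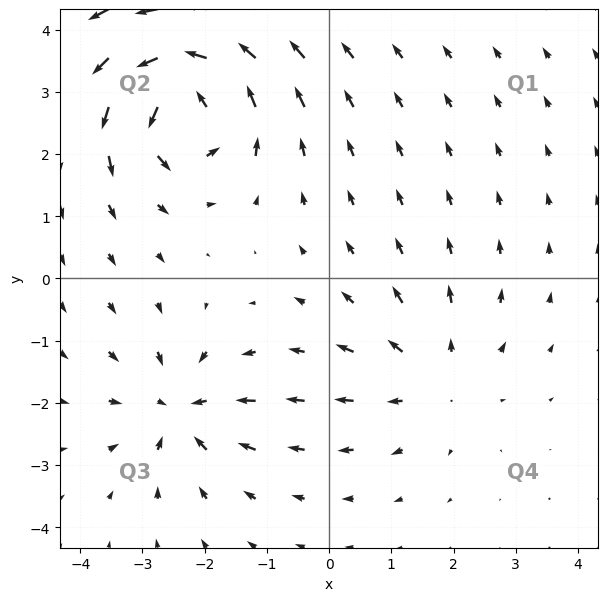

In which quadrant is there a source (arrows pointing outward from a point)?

The source sits at approximately (1.7, -1.6), which lies in quadrant Q4. The divergence there is about +2, positive as expected for a source.

Q4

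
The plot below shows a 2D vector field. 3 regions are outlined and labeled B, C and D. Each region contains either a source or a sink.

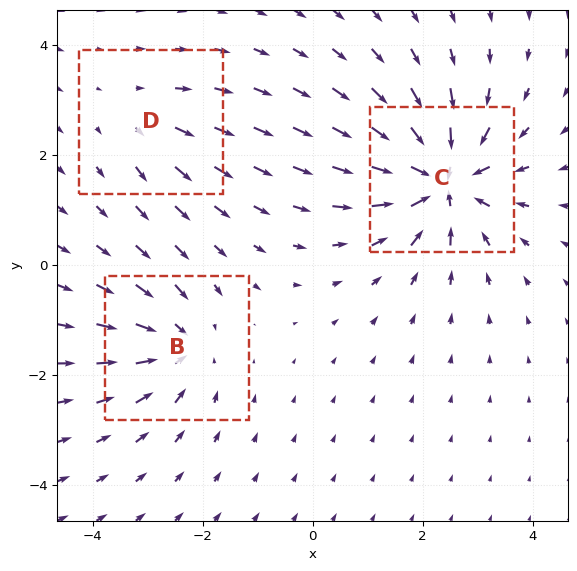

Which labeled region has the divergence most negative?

Divergence at each region's feature centre — B: about -4, C: about -6, D: about +2. Region C is most negative.

C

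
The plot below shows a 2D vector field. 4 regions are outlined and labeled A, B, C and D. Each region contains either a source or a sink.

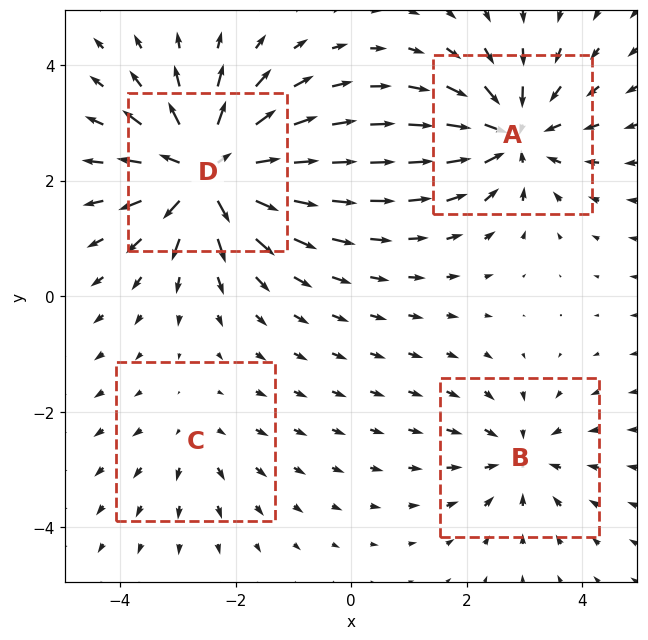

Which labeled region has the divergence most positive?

D

Divergence at each region's feature centre — A: about -6, B: about -4, C: about +2, D: about +8. Region D is most positive.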